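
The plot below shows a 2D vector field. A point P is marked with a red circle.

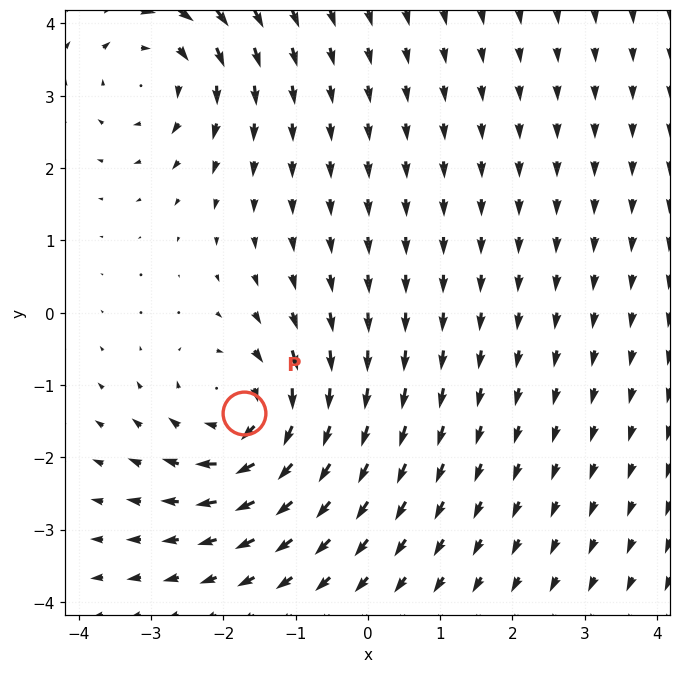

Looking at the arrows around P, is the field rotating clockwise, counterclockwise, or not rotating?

Near P at (-1.7, -1.4) the arrows circulate clockwise. The curl (z-component) there is about -6; negative curl means clockwise rotation.

clockwise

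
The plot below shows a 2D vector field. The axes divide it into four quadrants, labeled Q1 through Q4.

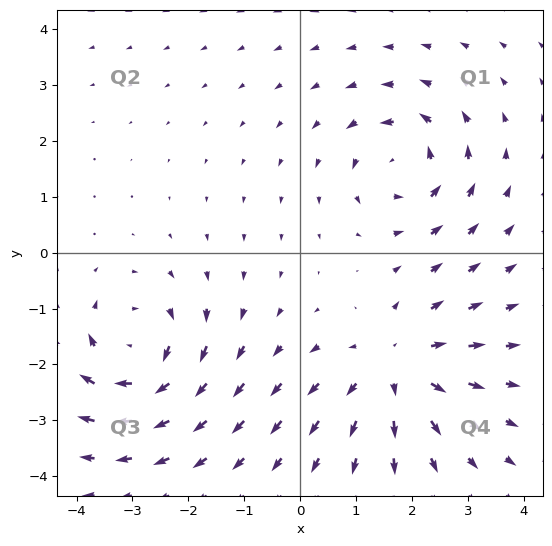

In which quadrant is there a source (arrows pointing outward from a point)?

The source sits at approximately (1.7, -2.1), which lies in quadrant Q4. The divergence there is about +4, positive as expected for a source.

Q4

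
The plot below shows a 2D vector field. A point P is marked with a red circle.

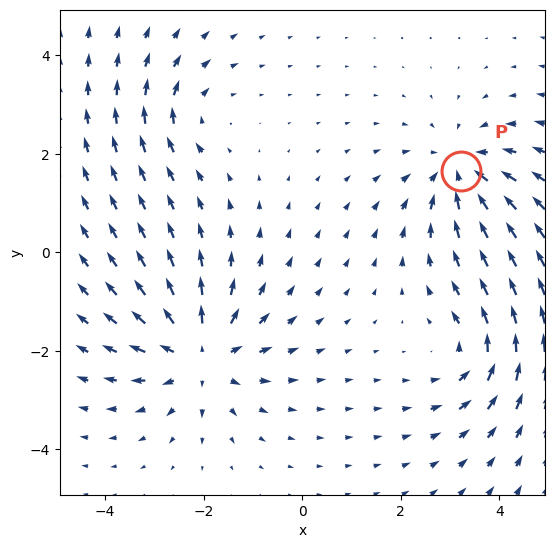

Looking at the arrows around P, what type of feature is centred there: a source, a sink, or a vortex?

At P (3.2, 1.6) the arrows converge inward. Divergence about -4, curl ≈0 — negative divergence with near-zero curl is a sink.

sink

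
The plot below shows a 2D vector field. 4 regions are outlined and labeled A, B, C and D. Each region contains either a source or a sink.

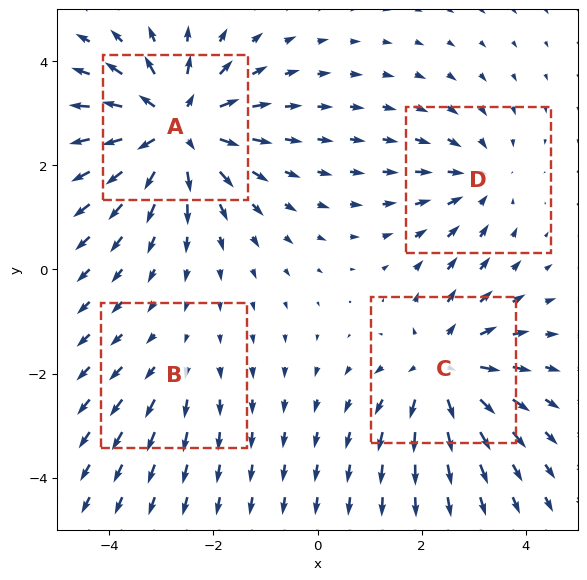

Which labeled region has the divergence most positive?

Divergence at each region's feature centre — A: about +7, B: about +2, C: about +5, D: about -3. Region A is most positive.

A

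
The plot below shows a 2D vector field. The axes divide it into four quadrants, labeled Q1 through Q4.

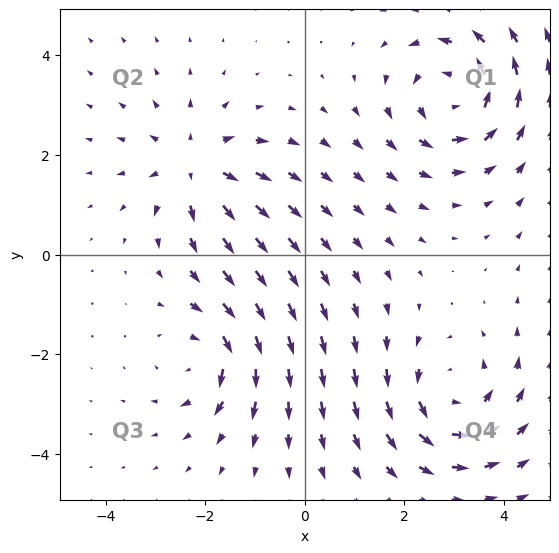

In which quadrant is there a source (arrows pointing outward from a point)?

The source sits at approximately (-2.2, 1.8), which lies in quadrant Q2. The divergence there is about +4, positive as expected for a source.

Q2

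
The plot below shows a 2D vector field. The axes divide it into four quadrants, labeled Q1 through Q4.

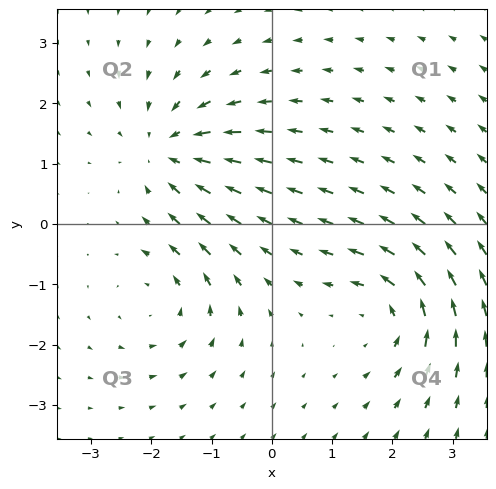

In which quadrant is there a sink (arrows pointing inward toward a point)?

The sink sits at approximately (-1.7, 1.2), which lies in quadrant Q2. The divergence there is about -4, negative as expected for a sink.

Q2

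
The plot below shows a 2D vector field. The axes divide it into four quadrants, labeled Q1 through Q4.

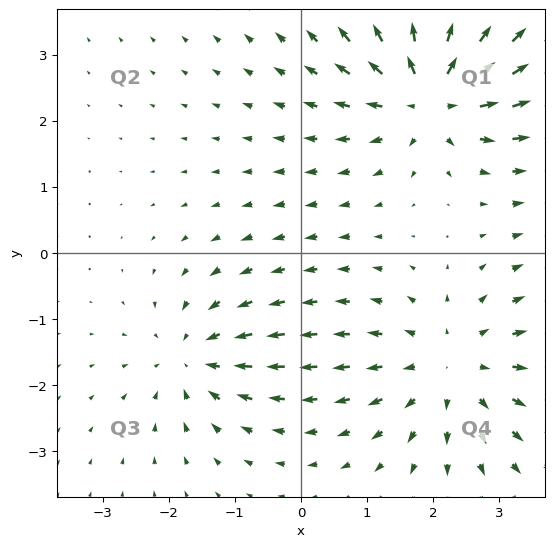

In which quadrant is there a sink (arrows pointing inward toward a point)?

Q3

The sink sits at approximately (-1.6, -1.6), which lies in quadrant Q3. The divergence there is about -4, negative as expected for a sink.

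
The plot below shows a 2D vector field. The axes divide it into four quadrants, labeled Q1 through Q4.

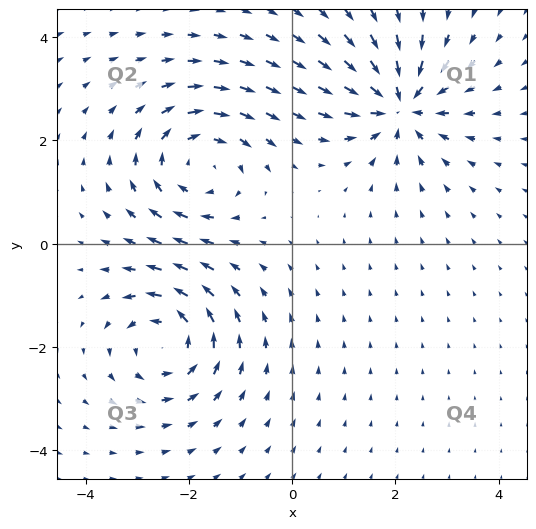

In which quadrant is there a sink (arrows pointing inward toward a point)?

The sink sits at approximately (2.1, 2.7), which lies in quadrant Q1. The divergence there is about -6, negative as expected for a sink.

Q1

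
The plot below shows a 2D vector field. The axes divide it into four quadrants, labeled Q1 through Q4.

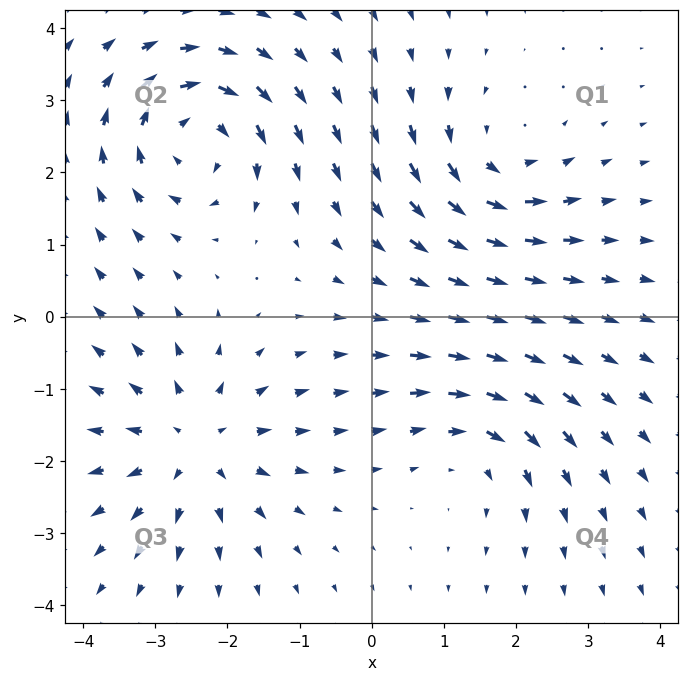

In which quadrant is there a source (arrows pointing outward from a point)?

The source sits at approximately (-2.5, -1.8), which lies in quadrant Q3. The divergence there is about +4, positive as expected for a source.

Q3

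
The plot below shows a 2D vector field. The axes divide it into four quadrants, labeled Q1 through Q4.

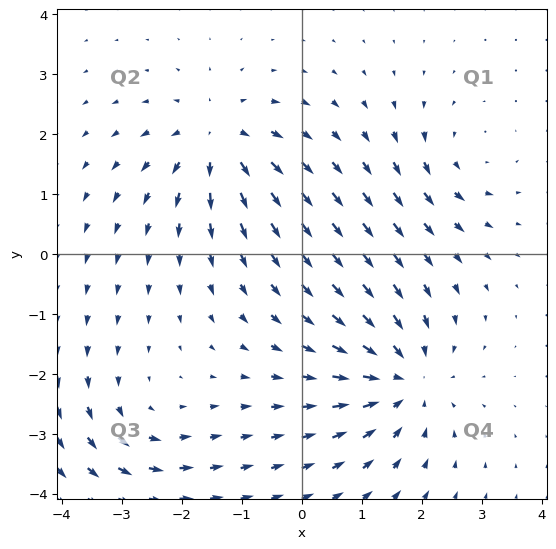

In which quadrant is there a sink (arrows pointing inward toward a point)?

The sink sits at approximately (1.7, -2.1), which lies in quadrant Q4. The divergence there is about -5, negative as expected for a sink.

Q4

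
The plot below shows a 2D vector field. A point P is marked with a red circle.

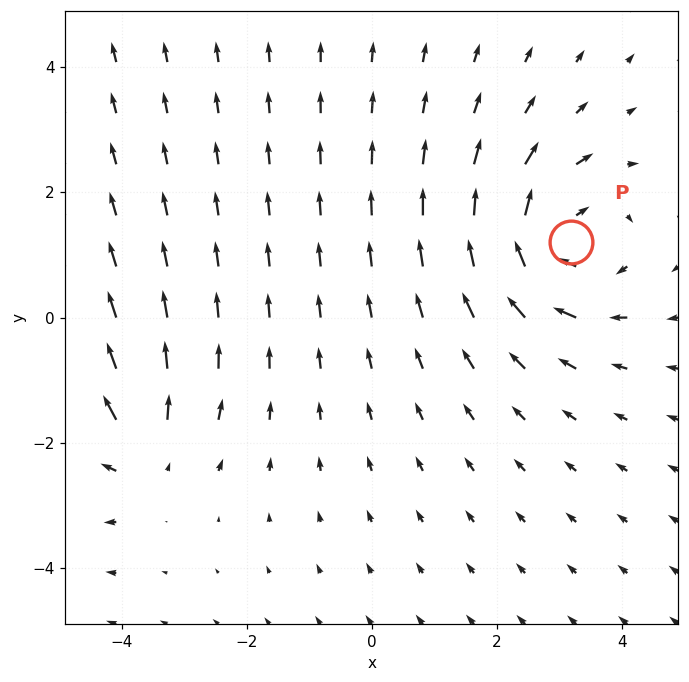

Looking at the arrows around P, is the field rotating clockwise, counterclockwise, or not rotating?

Near P at (3.2, 1.2) the arrows circulate clockwise. The curl (z-component) there is about -4; negative curl means clockwise rotation.

clockwise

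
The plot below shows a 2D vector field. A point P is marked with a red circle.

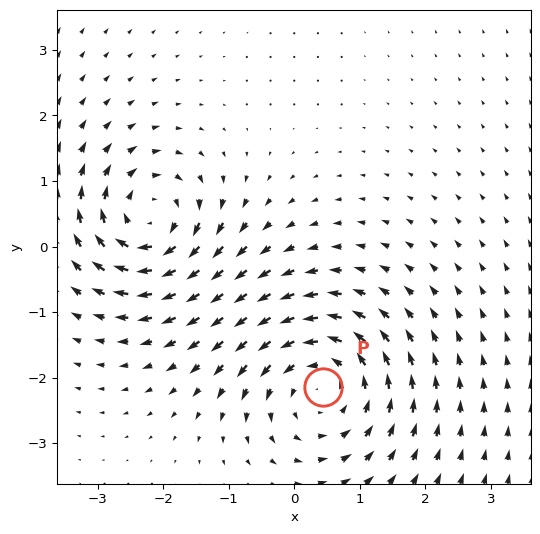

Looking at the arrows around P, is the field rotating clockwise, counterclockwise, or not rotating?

counterclockwise

Near P at (0.4, -2.1) the arrows circulate counterclockwise. The curl (z-component) there is about +3; positive curl means counterclockwise rotation.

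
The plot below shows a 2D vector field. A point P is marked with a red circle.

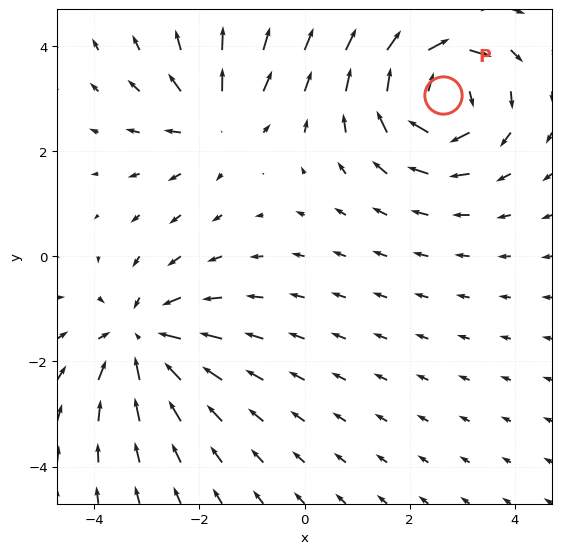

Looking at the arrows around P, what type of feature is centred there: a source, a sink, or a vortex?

vortex

At P (2.6, 3.1) the arrows circulate clockwise. Divergence ≈0, curl about -6 — near-zero divergence with nonzero curl is a vortex.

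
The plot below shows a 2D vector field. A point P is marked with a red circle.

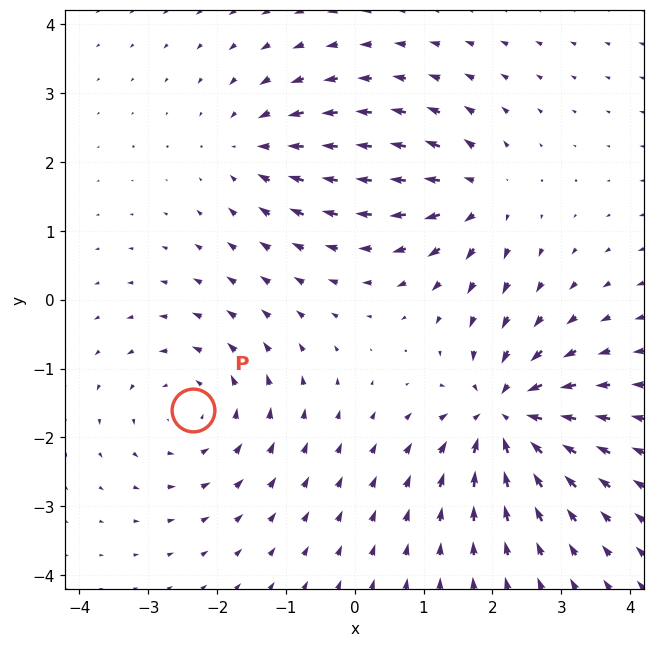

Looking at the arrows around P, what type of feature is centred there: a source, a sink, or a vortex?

At P (-2.3, -1.6) the arrows circulate counterclockwise. Divergence ≈0, curl about +3 — near-zero divergence with nonzero curl is a vortex.

vortex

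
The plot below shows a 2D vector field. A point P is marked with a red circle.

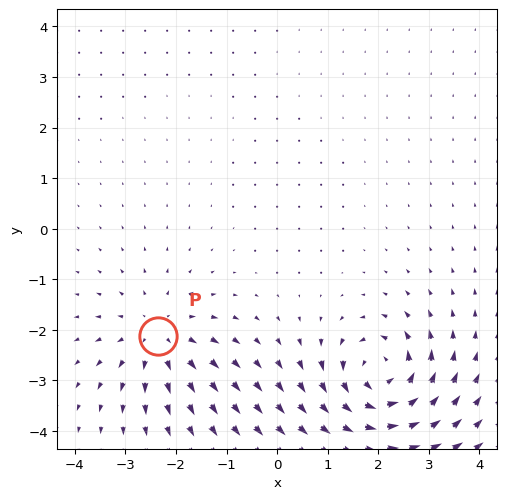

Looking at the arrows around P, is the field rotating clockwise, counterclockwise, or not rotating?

not rotating

Near P at (-2.4, -2.1) the arrows show no circulation. The curl there is ≈0.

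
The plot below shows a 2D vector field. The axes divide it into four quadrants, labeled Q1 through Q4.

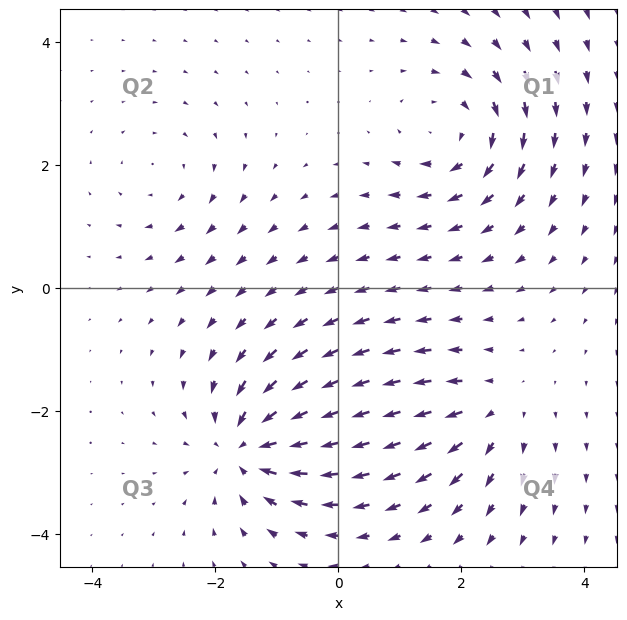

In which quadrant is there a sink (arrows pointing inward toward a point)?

Q3

The sink sits at approximately (-1.5, -2.6), which lies in quadrant Q3. The divergence there is about -6, negative as expected for a sink.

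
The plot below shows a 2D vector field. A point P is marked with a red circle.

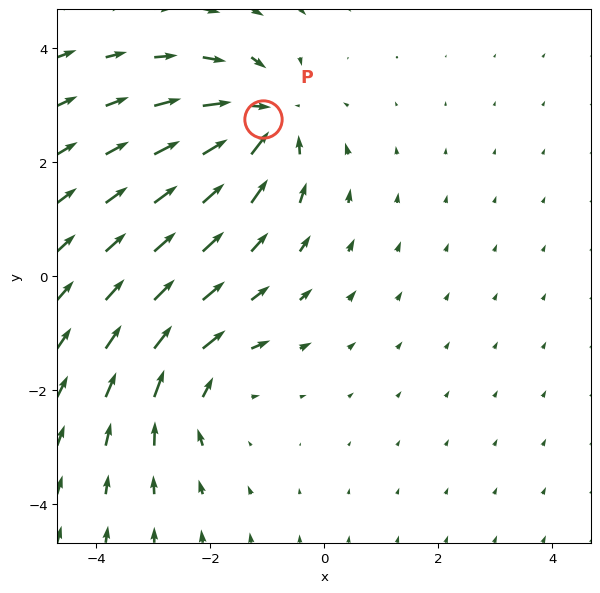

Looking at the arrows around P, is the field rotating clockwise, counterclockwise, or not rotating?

not rotating

Near P at (-1.1, 2.7) the arrows show no circulation. The curl there is ≈0.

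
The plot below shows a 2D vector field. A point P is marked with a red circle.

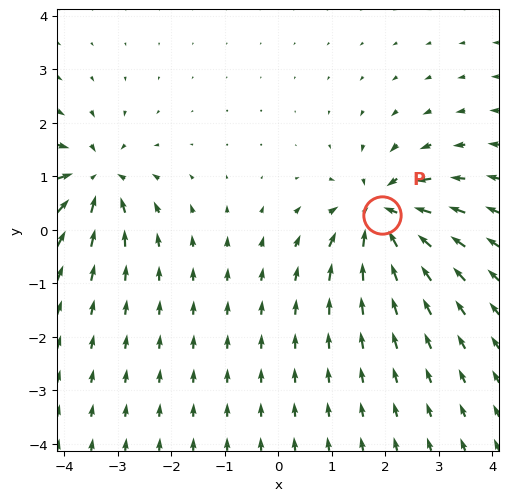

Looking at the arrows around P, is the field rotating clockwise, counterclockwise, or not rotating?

Near P at (1.9, 0.3) the arrows show no circulation. The curl there is ≈0.

not rotating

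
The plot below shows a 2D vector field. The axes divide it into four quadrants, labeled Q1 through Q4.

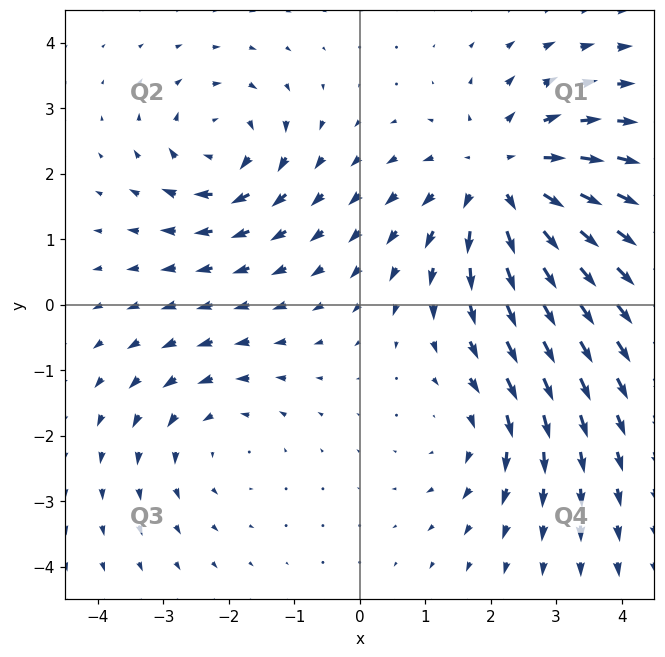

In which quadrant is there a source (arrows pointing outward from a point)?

Q1

The source sits at approximately (2.2, 1.9), which lies in quadrant Q1. The divergence there is about +4, positive as expected for a source.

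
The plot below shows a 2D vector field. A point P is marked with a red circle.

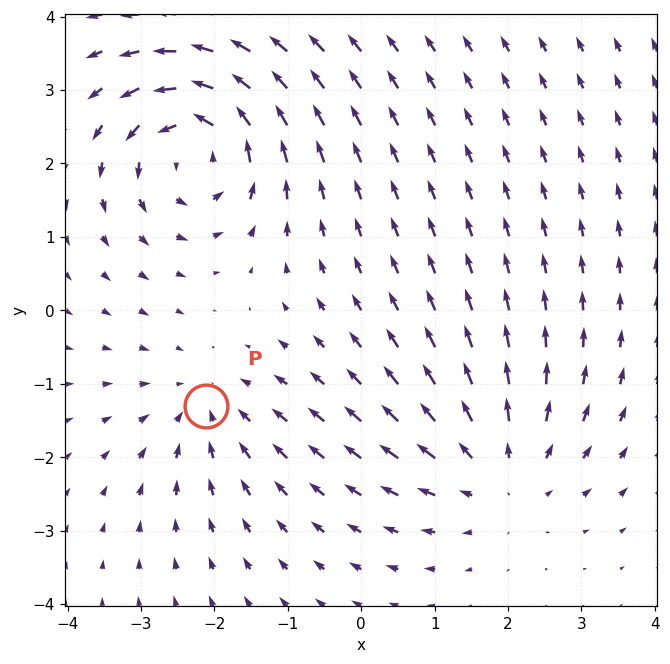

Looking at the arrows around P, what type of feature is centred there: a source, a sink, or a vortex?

sink

At P (-2.1, -1.3) the arrows converge inward. Divergence about -3, curl ≈0 — negative divergence with near-zero curl is a sink.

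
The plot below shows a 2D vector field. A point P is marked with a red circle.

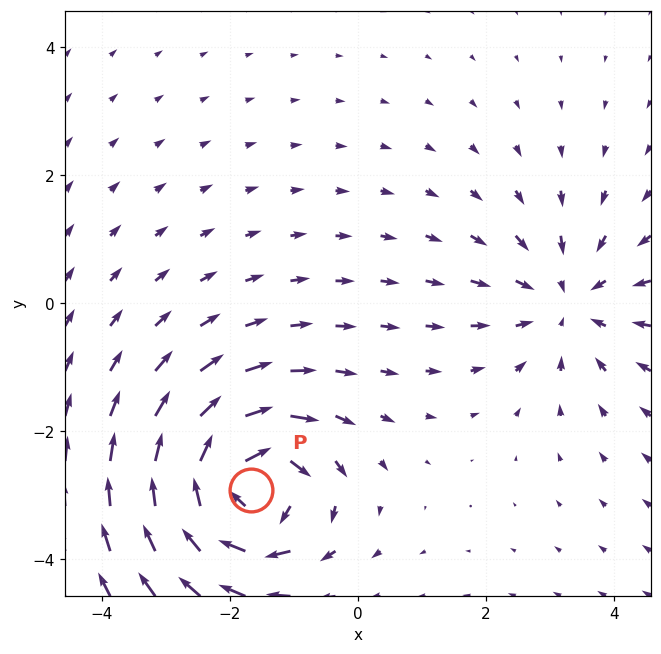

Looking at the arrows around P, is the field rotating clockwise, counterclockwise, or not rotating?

Near P at (-1.7, -2.9) the arrows circulate clockwise. The curl (z-component) there is about -5; negative curl means clockwise rotation.

clockwise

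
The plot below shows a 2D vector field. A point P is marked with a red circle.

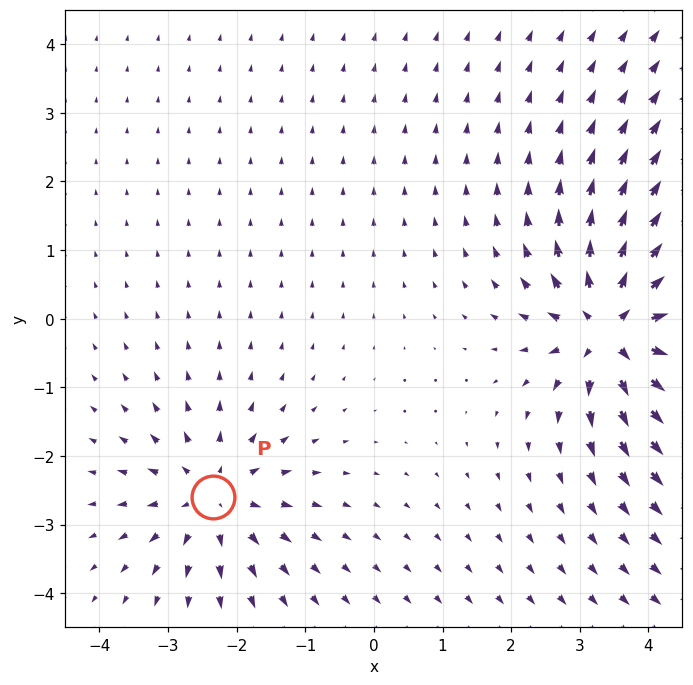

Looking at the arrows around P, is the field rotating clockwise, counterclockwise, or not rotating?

Near P at (-2.3, -2.6) the arrows show no circulation. The curl there is ≈0.

not rotating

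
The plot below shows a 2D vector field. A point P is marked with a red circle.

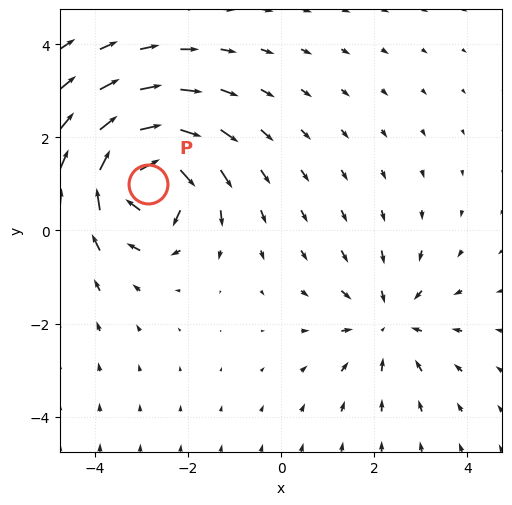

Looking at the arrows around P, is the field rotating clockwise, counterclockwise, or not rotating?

Near P at (-2.8, 1.0) the arrows circulate clockwise. The curl (z-component) there is about -7; negative curl means clockwise rotation.

clockwise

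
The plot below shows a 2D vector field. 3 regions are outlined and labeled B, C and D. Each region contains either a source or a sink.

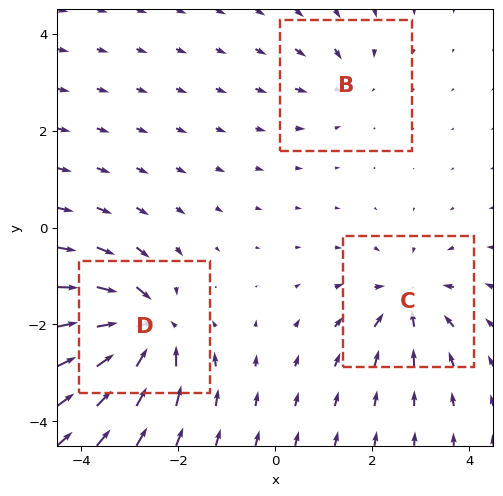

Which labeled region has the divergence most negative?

Divergence at each region's feature centre — B: about -2, C: about -4, D: about -6. Region D is most negative.

D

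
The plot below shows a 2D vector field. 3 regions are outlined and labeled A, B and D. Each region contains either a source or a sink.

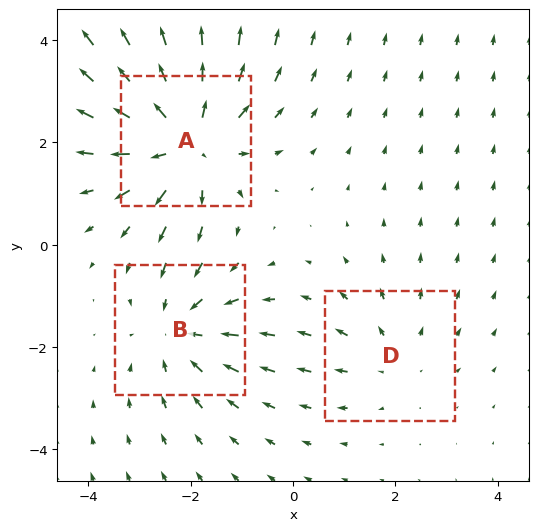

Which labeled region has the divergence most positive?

Divergence at each region's feature centre — A: about +4, B: about -3, D: about +2. Region A is most positive.

A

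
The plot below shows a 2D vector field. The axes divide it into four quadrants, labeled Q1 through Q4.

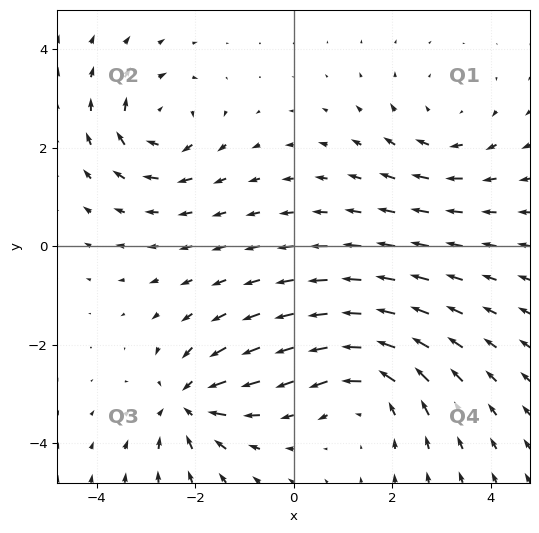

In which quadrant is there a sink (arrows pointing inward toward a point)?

The sink sits at approximately (-2.2, -3.2), which lies in quadrant Q3. The divergence there is about -5, negative as expected for a sink.

Q3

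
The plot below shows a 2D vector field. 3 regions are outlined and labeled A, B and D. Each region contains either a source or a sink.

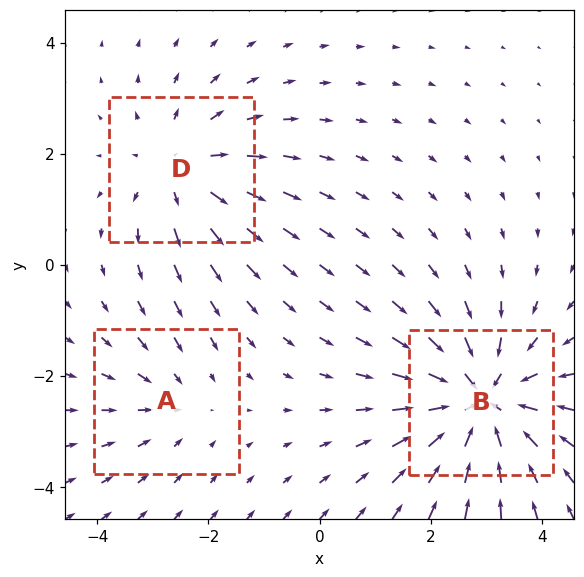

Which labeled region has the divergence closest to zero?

A

Divergence at each region's feature centre — A: about -2, B: about -4, D: about +3. Region A is closest to zero.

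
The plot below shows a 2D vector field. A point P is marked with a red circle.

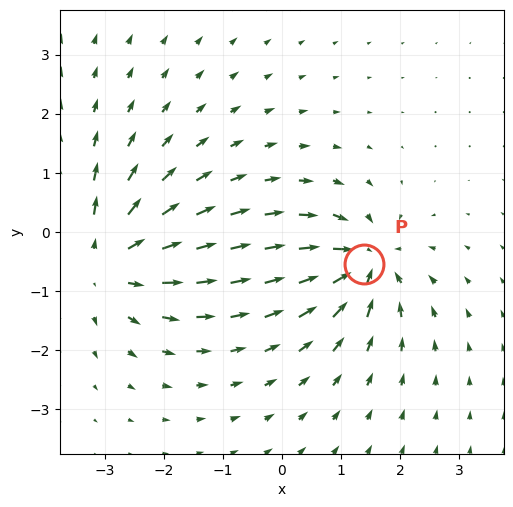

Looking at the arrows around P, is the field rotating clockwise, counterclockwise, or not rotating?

Near P at (1.4, -0.5) the arrows show no circulation. The curl there is ≈0.

not rotating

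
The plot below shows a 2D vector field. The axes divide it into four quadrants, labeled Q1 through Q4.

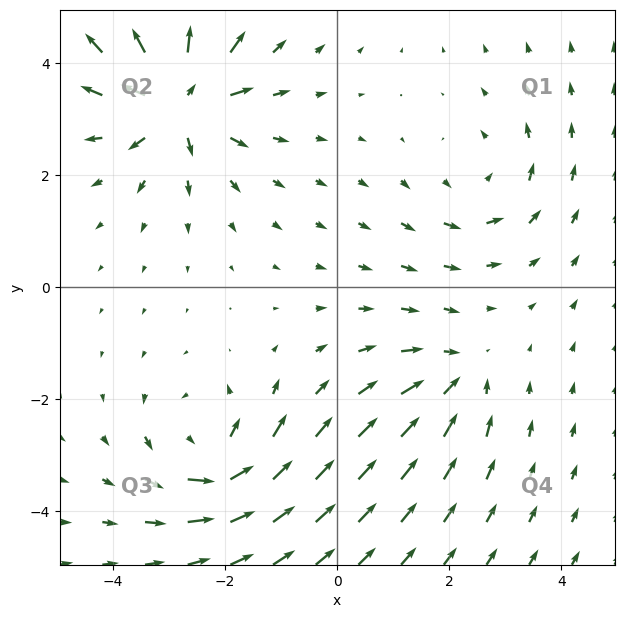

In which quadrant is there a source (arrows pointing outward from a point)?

The source sits at approximately (-2.8, 3.3), which lies in quadrant Q2. The divergence there is about +7, positive as expected for a source.

Q2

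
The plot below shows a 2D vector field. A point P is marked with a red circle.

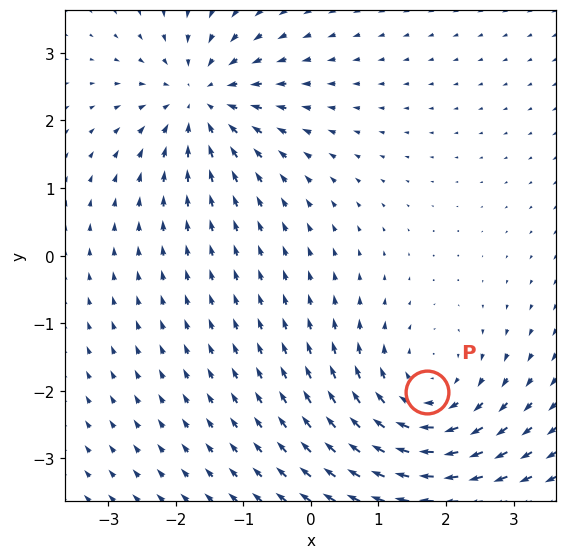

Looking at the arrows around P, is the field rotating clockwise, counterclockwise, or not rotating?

Near P at (1.7, -2.0) the arrows circulate clockwise. The curl (z-component) there is about -4; negative curl means clockwise rotation.

clockwise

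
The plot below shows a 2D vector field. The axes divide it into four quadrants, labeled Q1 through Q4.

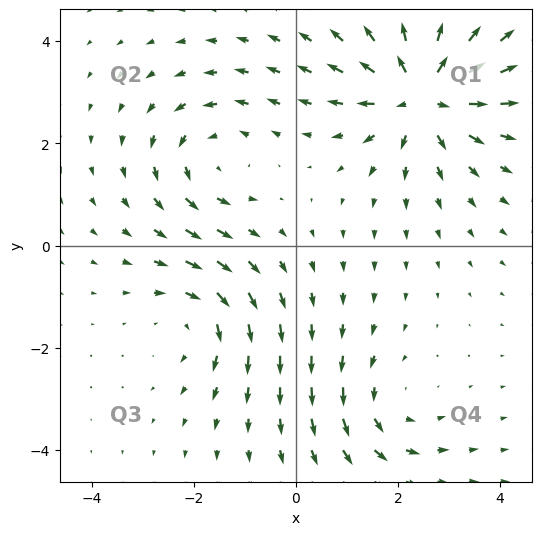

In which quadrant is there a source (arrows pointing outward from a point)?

The source sits at approximately (2.5, 3.0), which lies in quadrant Q1. The divergence there is about +5, positive as expected for a source.

Q1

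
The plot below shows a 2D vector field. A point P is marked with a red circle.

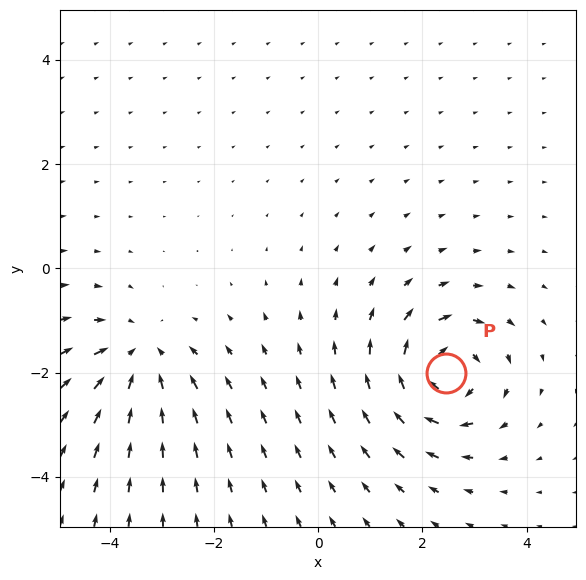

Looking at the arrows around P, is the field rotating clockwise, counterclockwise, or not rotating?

Near P at (2.4, -2.0) the arrows circulate clockwise. The curl (z-component) there is about -7; negative curl means clockwise rotation.

clockwise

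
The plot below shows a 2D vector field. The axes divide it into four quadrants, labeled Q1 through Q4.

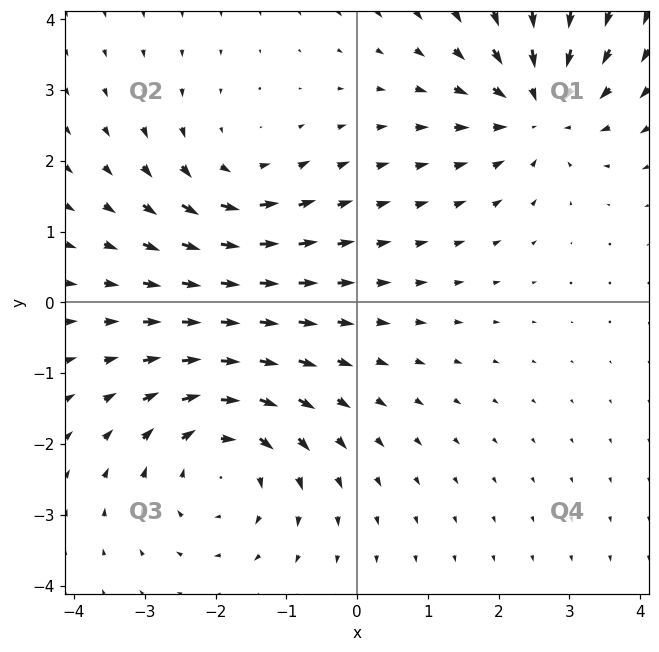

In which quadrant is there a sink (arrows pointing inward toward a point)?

Q1

The sink sits at approximately (2.6, 2.7), which lies in quadrant Q1. The divergence there is about -5, negative as expected for a sink.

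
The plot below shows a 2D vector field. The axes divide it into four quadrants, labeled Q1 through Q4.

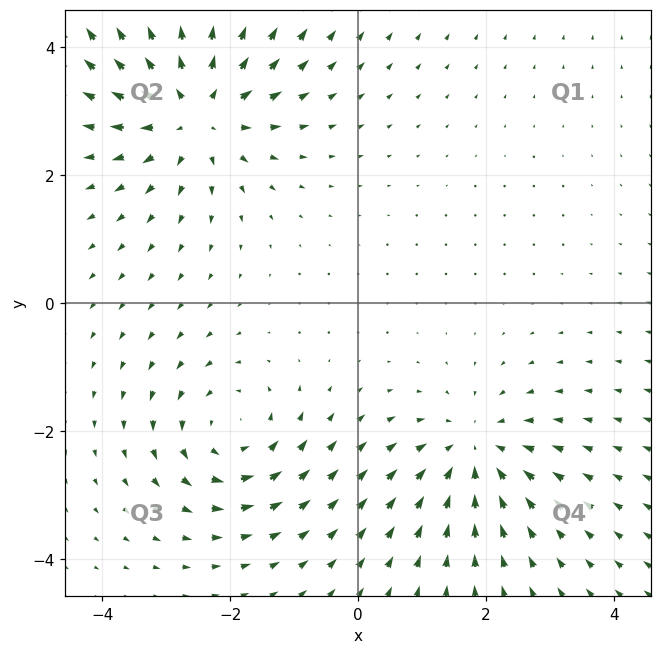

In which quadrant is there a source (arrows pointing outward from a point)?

Q2

The source sits at approximately (-2.5, 3.0), which lies in quadrant Q2. The divergence there is about +4, positive as expected for a source.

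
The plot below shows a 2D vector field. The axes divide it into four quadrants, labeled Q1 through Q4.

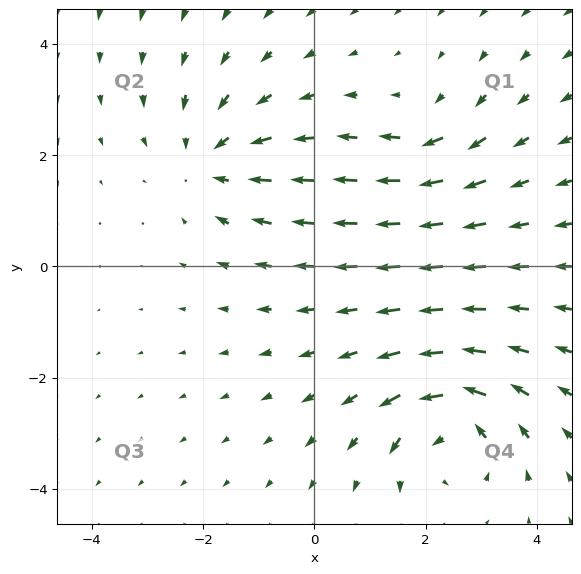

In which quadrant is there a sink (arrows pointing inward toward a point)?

Q2

The sink sits at approximately (-1.9, 1.9), which lies in quadrant Q2. The divergence there is about -4, negative as expected for a sink.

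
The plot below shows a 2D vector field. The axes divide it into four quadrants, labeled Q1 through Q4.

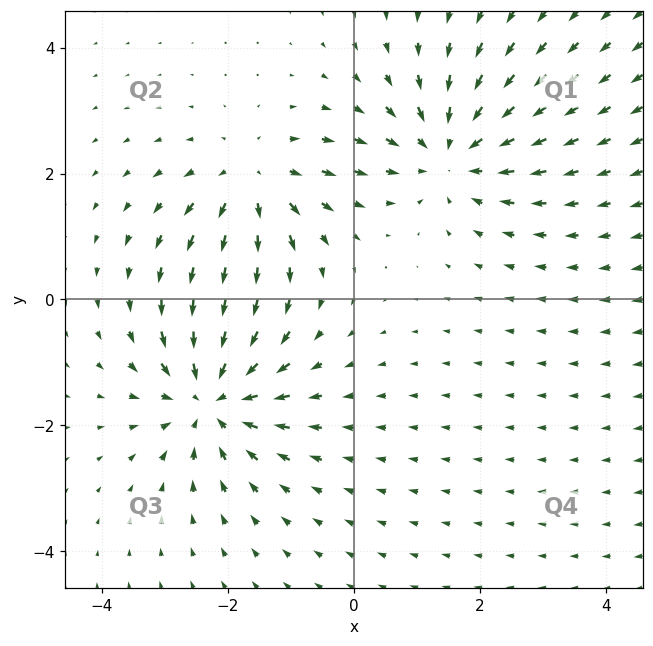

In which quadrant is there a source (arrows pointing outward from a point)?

Q2

The source sits at approximately (-1.6, 1.9), which lies in quadrant Q2. The divergence there is about +4, positive as expected for a source.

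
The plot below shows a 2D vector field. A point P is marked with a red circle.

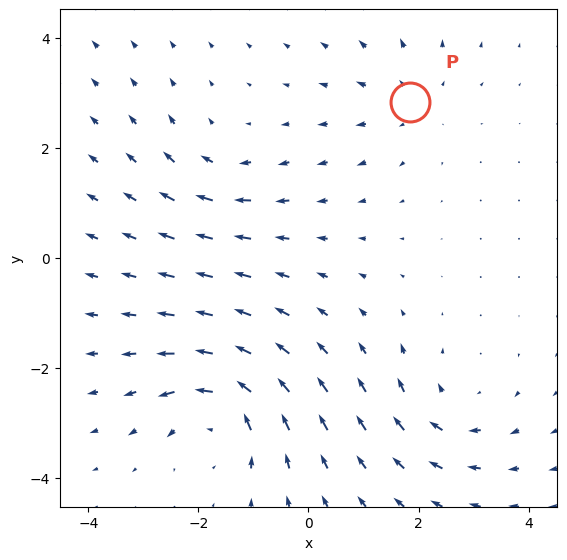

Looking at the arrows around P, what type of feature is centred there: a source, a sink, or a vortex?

At P (1.8, 2.8) the arrows spread outward. Divergence about +3, curl ≈0 — positive divergence with near-zero curl is a source.

source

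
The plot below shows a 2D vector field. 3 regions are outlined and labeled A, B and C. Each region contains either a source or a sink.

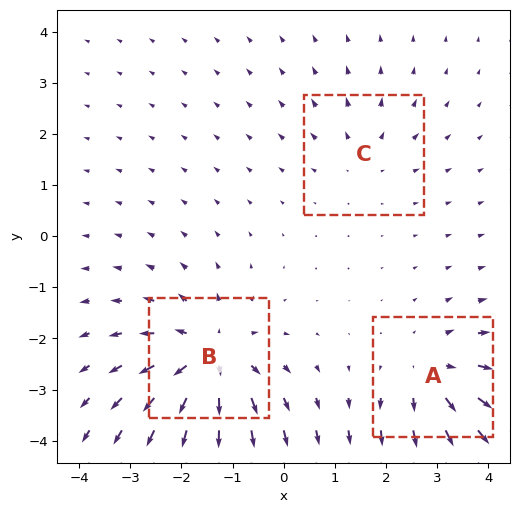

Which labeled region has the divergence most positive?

Divergence at each region's feature centre — A: about +3, B: about +5, C: about +2. Region B is most positive.

B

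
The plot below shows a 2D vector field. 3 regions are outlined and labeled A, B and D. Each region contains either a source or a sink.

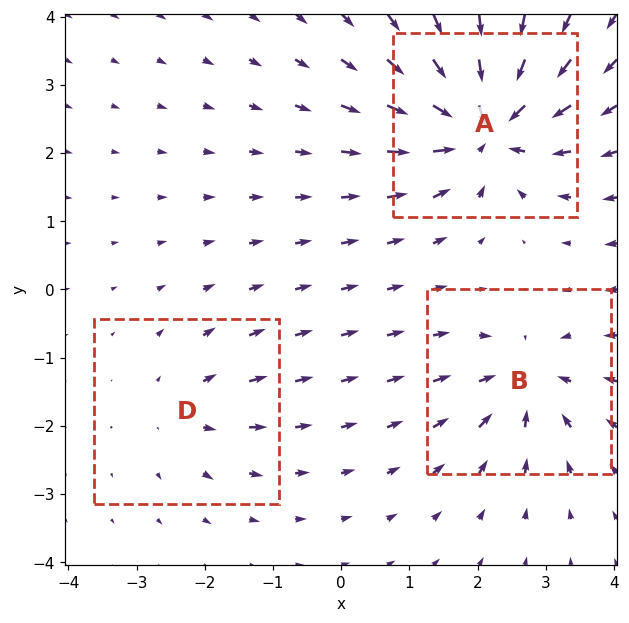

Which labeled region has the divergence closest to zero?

Divergence at each region's feature centre — A: about -6, B: about -4, D: about +2. Region D is closest to zero.

D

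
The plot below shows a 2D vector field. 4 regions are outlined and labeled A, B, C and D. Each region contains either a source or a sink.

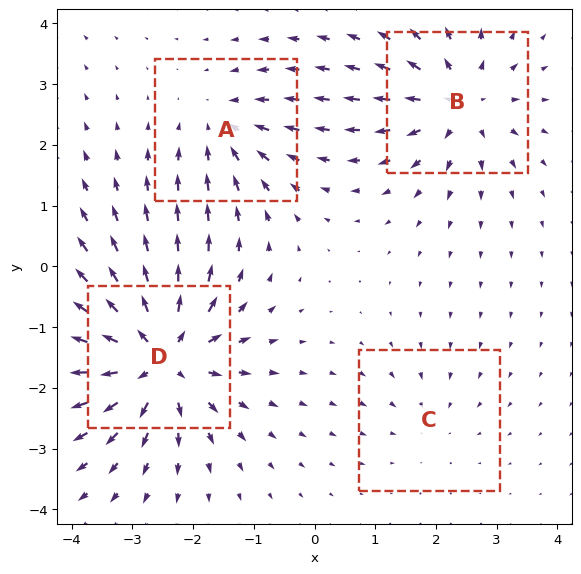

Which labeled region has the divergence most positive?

D

Divergence at each region's feature centre — A: about -4, B: about +5, C: about -2, D: about +8. Region D is most positive.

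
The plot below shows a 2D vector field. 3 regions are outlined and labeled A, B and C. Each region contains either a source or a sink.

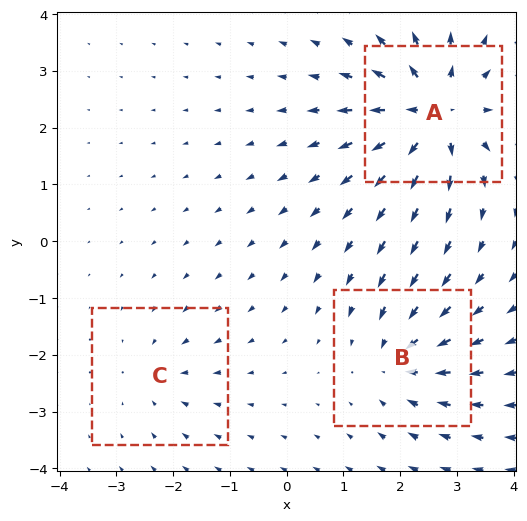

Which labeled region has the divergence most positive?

Divergence at each region's feature centre — A: about +6, B: about -4, C: about -2. Region A is most positive.

A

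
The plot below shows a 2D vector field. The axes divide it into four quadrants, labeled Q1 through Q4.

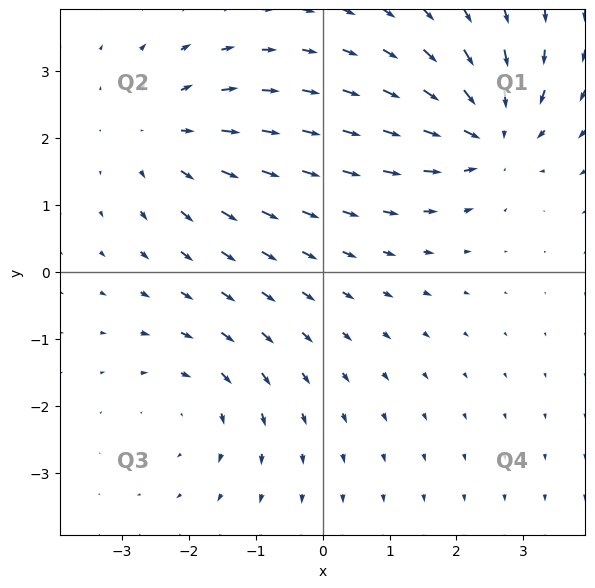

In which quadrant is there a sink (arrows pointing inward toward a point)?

The sink sits at approximately (2.5, 2.1), which lies in quadrant Q1. The divergence there is about -7, negative as expected for a sink.

Q1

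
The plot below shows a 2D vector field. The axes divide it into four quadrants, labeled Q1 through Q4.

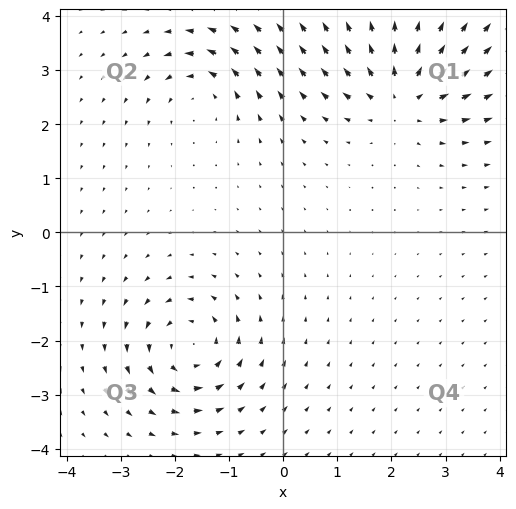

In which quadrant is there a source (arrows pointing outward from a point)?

The source sits at approximately (2.2, 2.5), which lies in quadrant Q1. The divergence there is about +5, positive as expected for a source.

Q1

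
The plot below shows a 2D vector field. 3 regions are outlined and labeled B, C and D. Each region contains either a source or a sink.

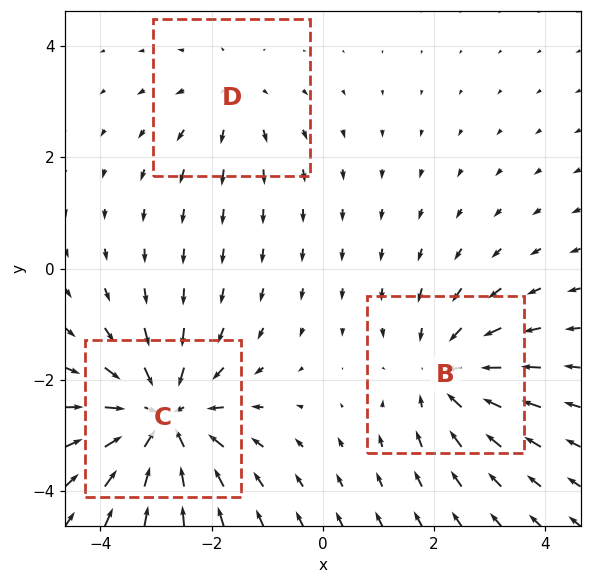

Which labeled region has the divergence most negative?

C

Divergence at each region's feature centre — B: about -3, C: about -4, D: about +2. Region C is most negative.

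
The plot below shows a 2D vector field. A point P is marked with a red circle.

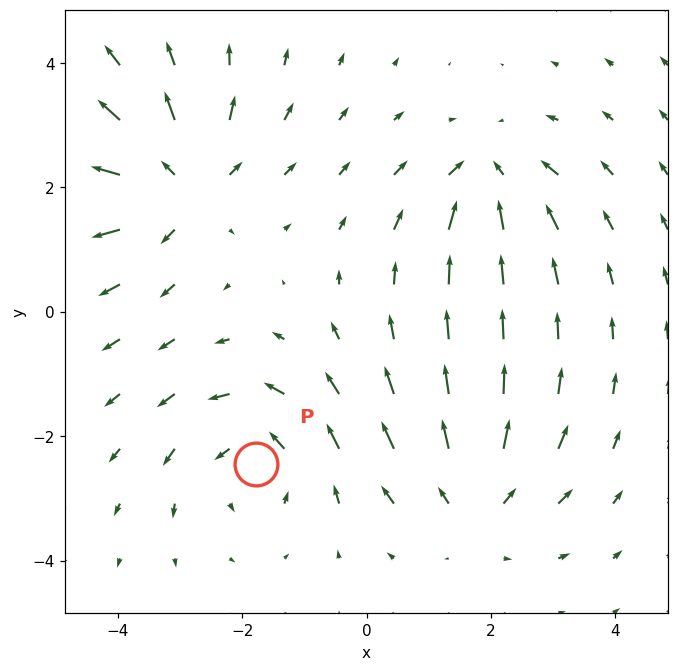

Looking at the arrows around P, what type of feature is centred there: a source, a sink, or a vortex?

vortex

At P (-1.8, -2.5) the arrows circulate counterclockwise. Divergence ≈0, curl about +4 — near-zero divergence with nonzero curl is a vortex.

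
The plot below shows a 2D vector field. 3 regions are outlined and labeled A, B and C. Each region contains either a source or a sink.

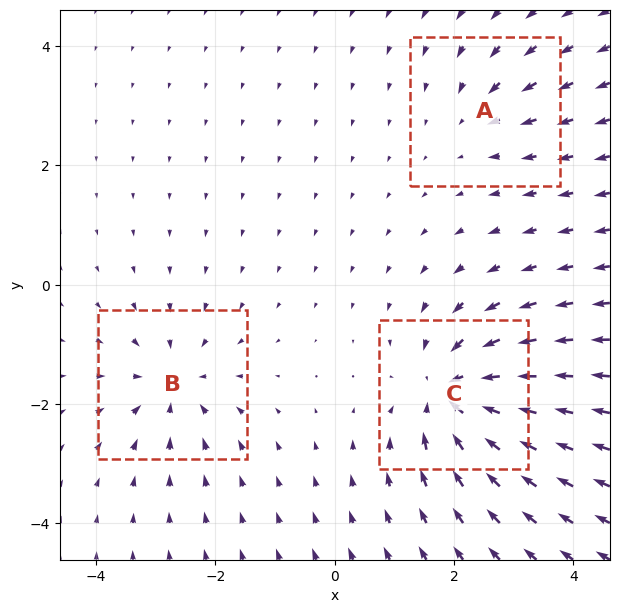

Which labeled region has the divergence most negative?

C

Divergence at each region's feature centre — A: about -2, B: about -4, C: about -6. Region C is most negative.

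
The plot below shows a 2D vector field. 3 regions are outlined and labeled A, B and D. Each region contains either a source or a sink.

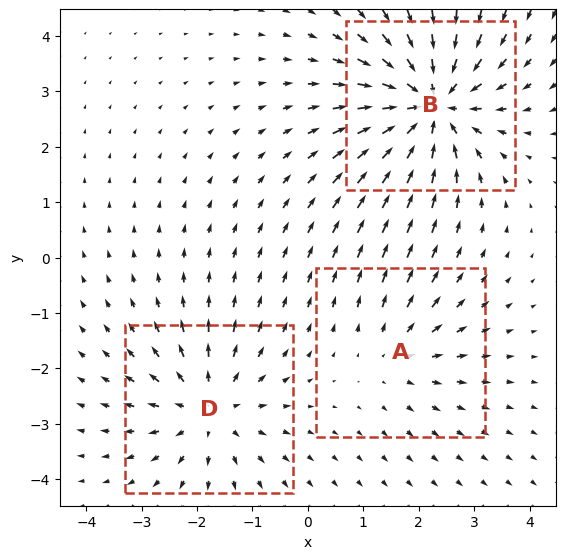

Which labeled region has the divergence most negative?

Divergence at each region's feature centre — A: about +2, B: about -5, D: about +3. Region B is most negative.

B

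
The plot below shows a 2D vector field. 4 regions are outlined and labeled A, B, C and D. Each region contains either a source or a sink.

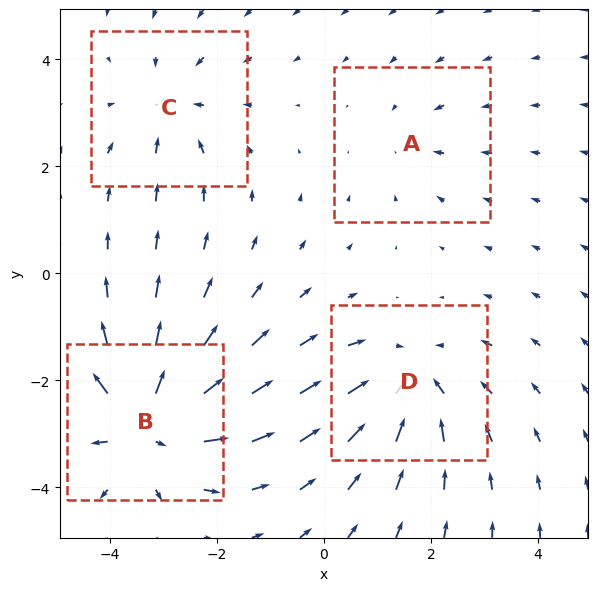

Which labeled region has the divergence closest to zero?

Divergence at each region's feature centre — A: about -2, B: about +6, C: about -3, D: about -4. Region A is closest to zero.

A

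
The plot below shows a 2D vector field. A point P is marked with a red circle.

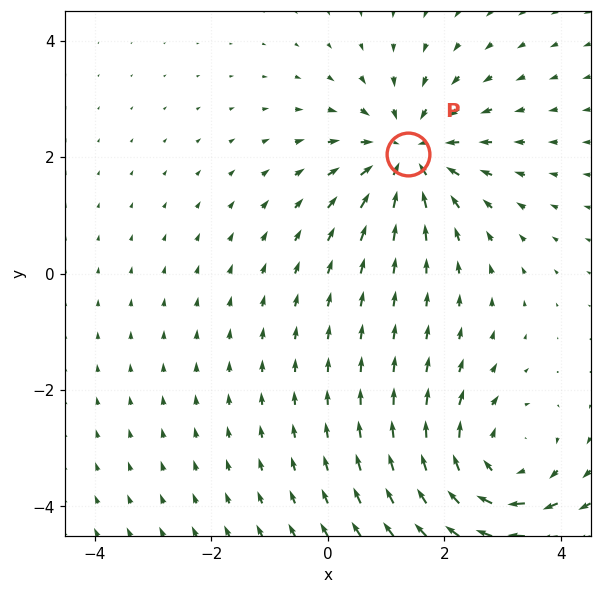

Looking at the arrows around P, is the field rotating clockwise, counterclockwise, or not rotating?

not rotating

Near P at (1.4, 2.1) the arrows show no circulation. The curl there is ≈0.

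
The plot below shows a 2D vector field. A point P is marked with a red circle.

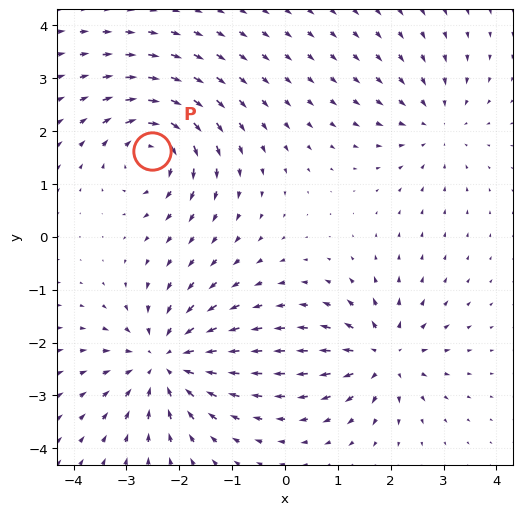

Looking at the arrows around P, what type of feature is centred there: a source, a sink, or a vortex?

vortex

At P (-2.5, 1.6) the arrows circulate clockwise. Divergence ≈0, curl about -5 — near-zero divergence with nonzero curl is a vortex.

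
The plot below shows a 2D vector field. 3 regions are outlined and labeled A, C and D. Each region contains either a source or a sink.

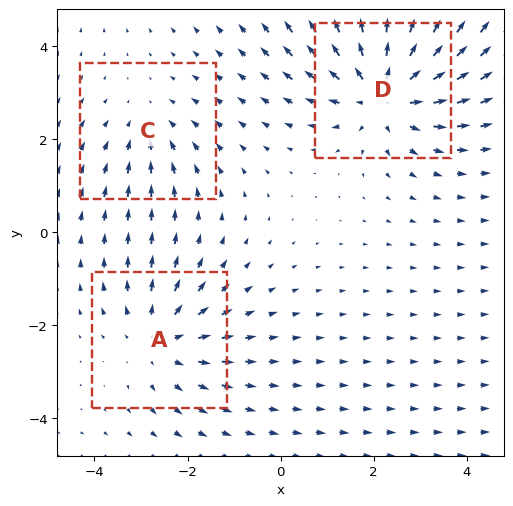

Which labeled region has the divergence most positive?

D

Divergence at each region's feature centre — A: about +3, C: about -2, D: about +4. Region D is most positive.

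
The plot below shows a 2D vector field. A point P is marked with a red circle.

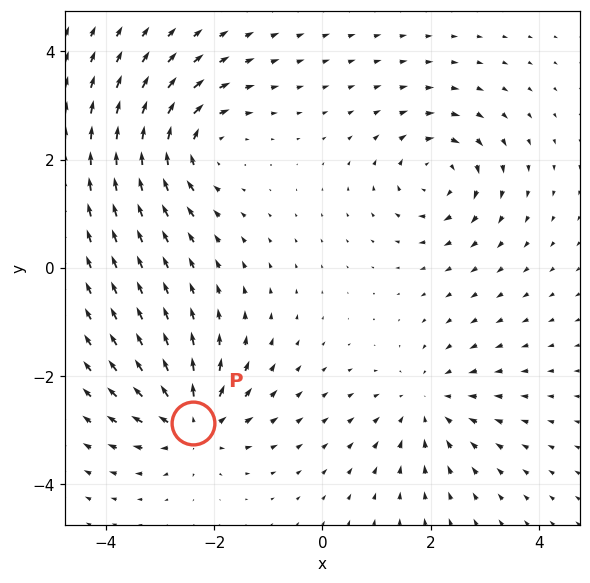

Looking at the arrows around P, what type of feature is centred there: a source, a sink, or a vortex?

source

At P (-2.4, -2.9) the arrows spread outward. Divergence about +6, curl ≈0 — positive divergence with near-zero curl is a source.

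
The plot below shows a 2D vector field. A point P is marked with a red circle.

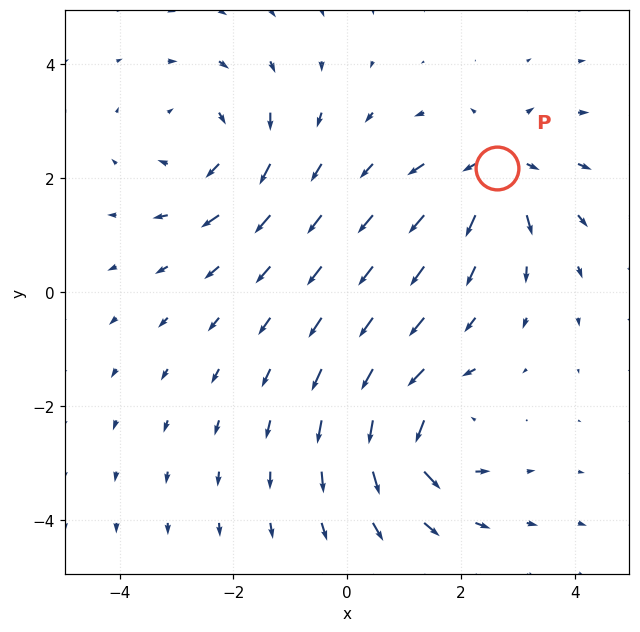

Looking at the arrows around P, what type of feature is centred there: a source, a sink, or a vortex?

source

At P (2.6, 2.2) the arrows spread outward. Divergence about +6, curl ≈0 — positive divergence with near-zero curl is a source.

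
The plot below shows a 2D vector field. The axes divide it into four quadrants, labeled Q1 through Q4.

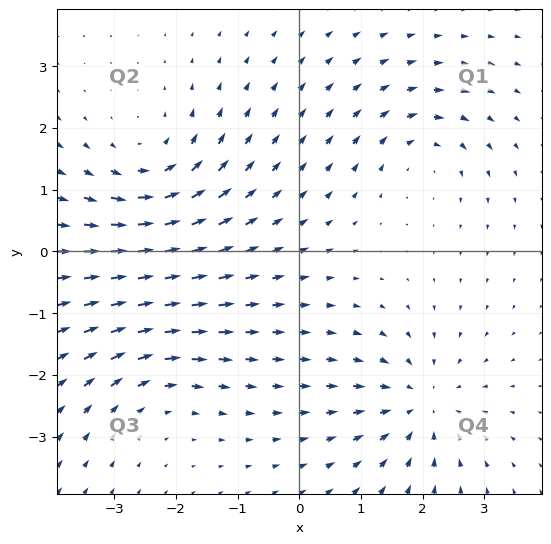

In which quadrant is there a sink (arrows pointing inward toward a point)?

The sink sits at approximately (2.0, -2.5), which lies in quadrant Q4. The divergence there is about -4, negative as expected for a sink.

Q4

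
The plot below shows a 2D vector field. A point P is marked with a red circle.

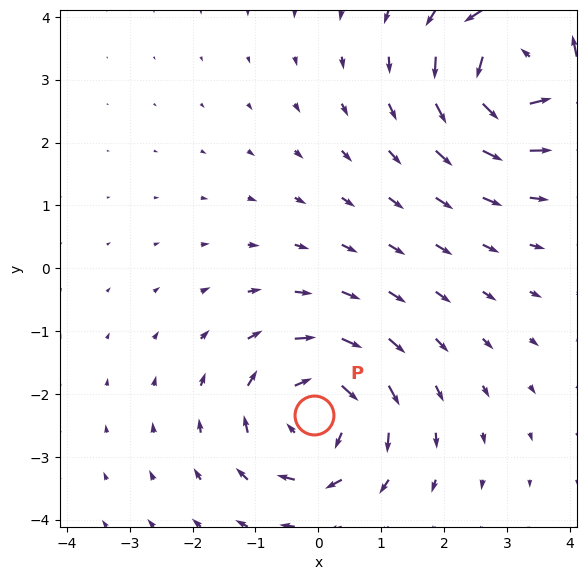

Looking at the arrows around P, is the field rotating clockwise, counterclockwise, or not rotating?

Near P at (-0.1, -2.3) the arrows circulate clockwise. The curl (z-component) there is about -5; negative curl means clockwise rotation.

clockwise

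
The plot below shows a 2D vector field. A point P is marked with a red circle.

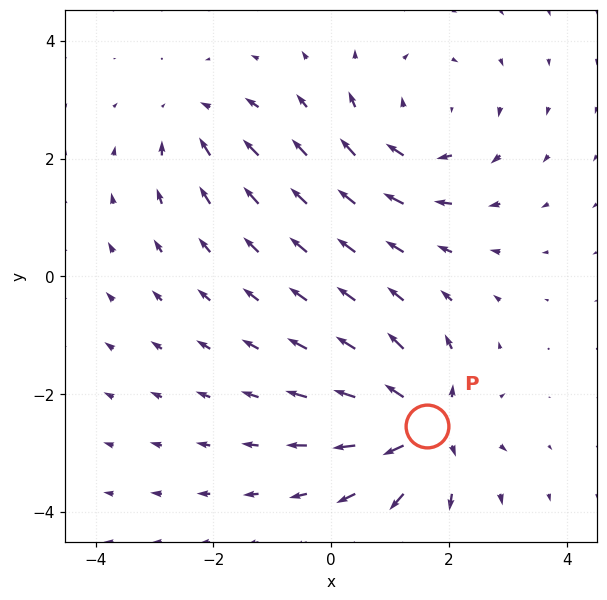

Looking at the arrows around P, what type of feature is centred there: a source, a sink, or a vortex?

source

At P (1.6, -2.5) the arrows spread outward. Divergence about +6, curl ≈0 — positive divergence with near-zero curl is a source.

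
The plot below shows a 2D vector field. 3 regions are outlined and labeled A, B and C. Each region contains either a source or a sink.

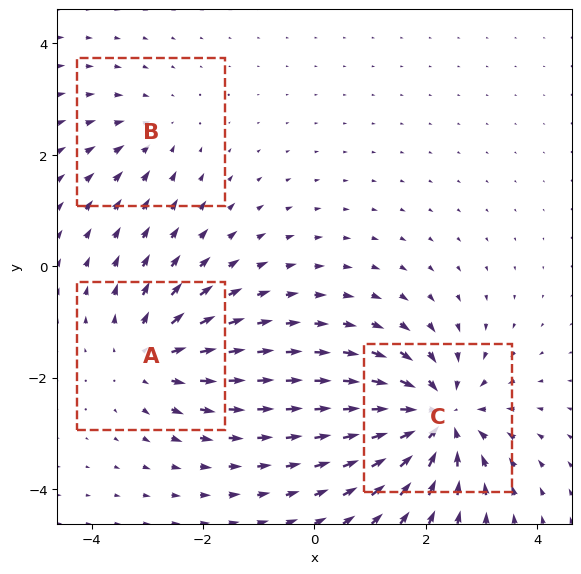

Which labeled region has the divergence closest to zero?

B

Divergence at each region's feature centre — A: about +3, B: about -2, C: about -5. Region B is closest to zero.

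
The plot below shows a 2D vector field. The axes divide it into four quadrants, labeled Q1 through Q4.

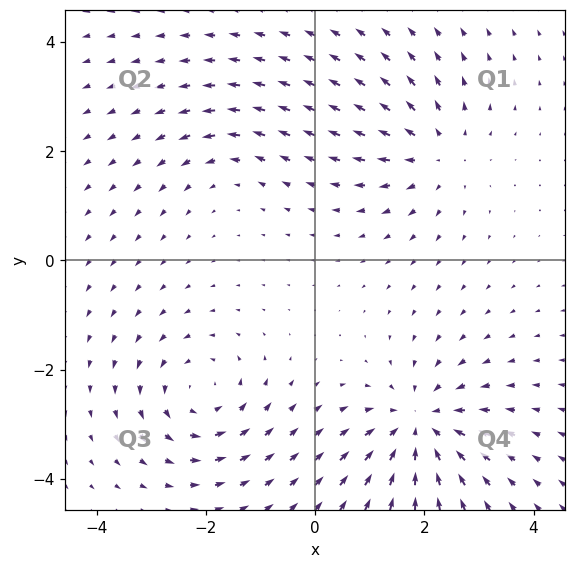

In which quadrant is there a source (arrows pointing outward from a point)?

The source sits at approximately (2.2, 2.0), which lies in quadrant Q1. The divergence there is about +4, positive as expected for a source.

Q1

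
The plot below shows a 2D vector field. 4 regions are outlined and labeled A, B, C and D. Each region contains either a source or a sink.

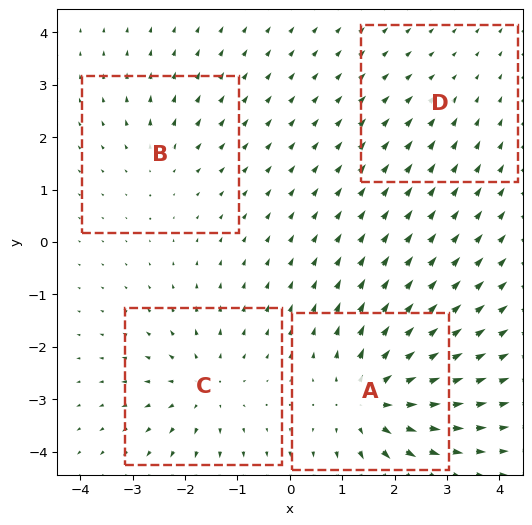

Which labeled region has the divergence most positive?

Divergence at each region's feature centre — A: about +8, B: about +3, C: about +5, D: about -2. Region A is most positive.

A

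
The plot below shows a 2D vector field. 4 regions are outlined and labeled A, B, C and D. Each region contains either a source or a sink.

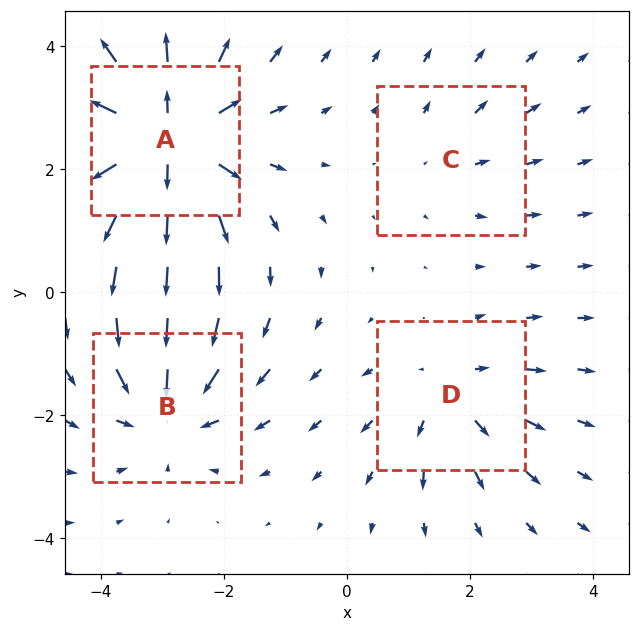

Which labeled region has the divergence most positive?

A

Divergence at each region's feature centre — A: about +8, B: about -5, C: about +2, D: about +4. Region A is most positive.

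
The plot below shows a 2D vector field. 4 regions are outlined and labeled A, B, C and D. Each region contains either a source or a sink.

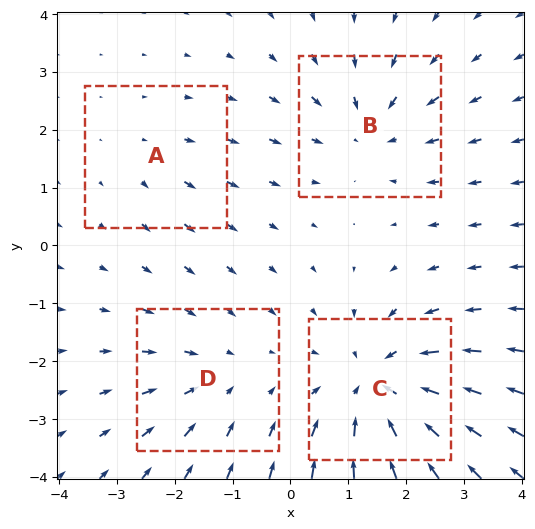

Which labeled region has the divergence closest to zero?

Divergence at each region's feature centre — A: about +2, B: about -4, C: about -6, D: about -3. Region A is closest to zero.

A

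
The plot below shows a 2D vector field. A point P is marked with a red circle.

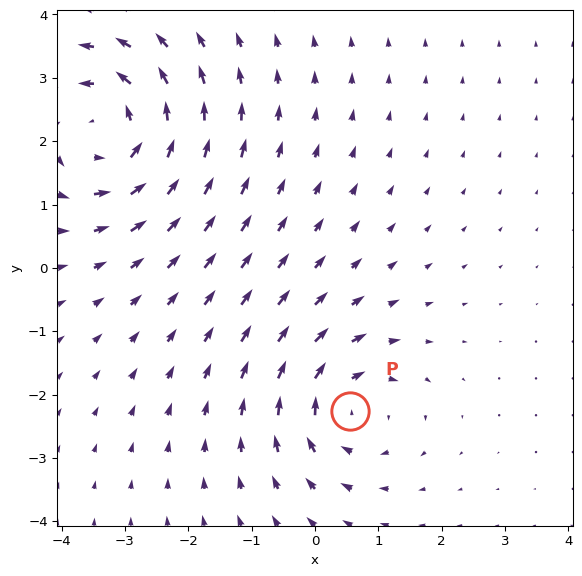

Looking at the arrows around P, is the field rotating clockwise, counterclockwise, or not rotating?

clockwise

Near P at (0.5, -2.3) the arrows circulate clockwise. The curl (z-component) there is about -4; negative curl means clockwise rotation.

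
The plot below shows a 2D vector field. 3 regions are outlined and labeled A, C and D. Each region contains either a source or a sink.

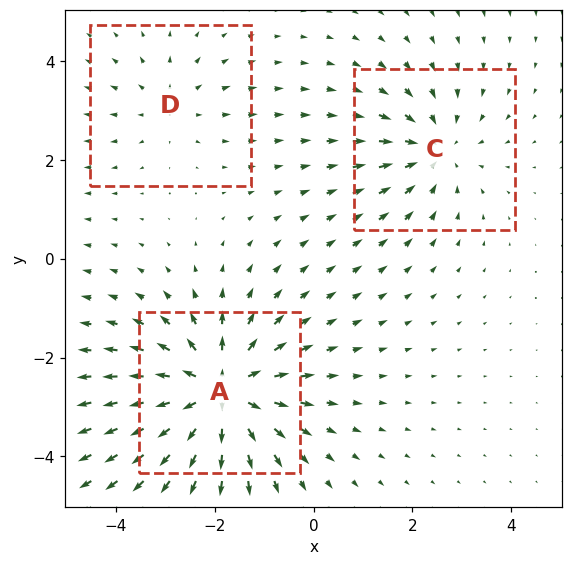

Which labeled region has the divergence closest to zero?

D

Divergence at each region's feature centre — A: about +5, C: about -3, D: about +2. Region D is closest to zero.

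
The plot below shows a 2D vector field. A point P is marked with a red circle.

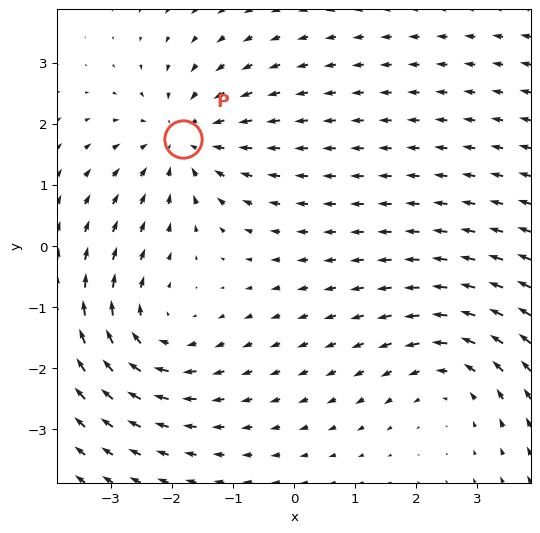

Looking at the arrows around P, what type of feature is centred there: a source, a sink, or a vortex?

At P (-1.8, 1.7) the arrows converge inward. Divergence about -3, curl ≈0 — negative divergence with near-zero curl is a sink.

sink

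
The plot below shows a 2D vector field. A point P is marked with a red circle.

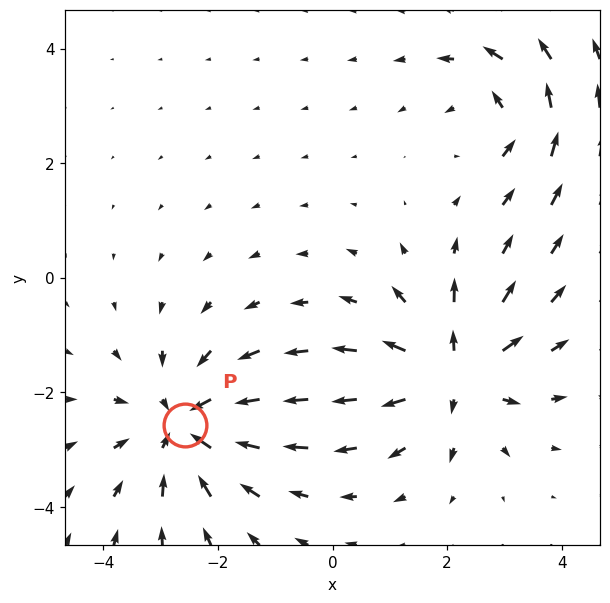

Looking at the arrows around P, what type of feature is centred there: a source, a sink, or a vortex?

At P (-2.6, -2.6) the arrows converge inward. Divergence about -4, curl ≈0 — negative divergence with near-zero curl is a sink.

sink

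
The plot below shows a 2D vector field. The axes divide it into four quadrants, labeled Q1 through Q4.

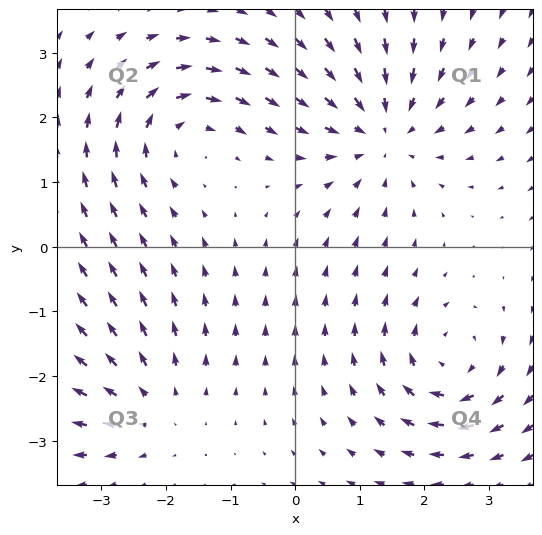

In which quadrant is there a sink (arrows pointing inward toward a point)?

Q1

The sink sits at approximately (1.3, 1.8), which lies in quadrant Q1. The divergence there is about -4, negative as expected for a sink.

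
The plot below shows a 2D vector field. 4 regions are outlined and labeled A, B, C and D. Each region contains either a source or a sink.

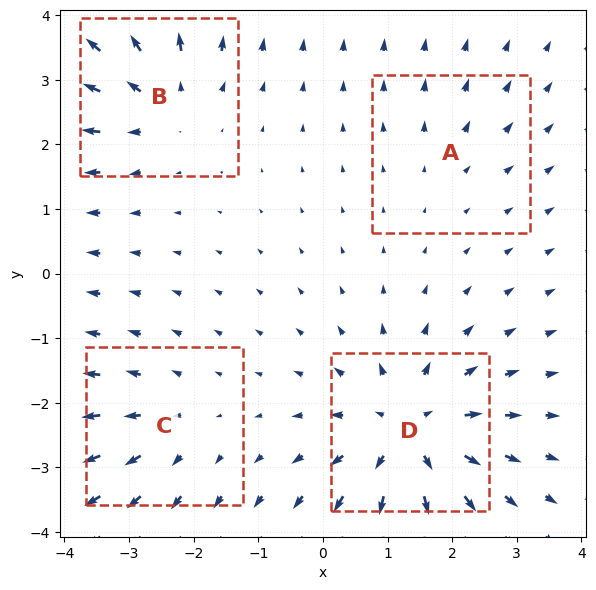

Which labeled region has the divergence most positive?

Divergence at each region's feature centre — A: about +2, B: about +5, C: about +3, D: about +7. Region D is most positive.

D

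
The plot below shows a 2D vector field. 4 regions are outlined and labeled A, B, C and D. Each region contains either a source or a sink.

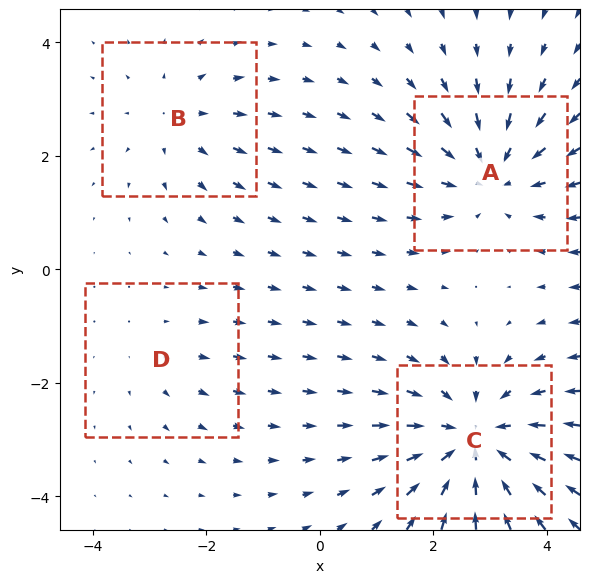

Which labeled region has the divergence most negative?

C

Divergence at each region's feature centre — A: about -4, B: about +3, C: about -6, D: about +2. Region C is most negative.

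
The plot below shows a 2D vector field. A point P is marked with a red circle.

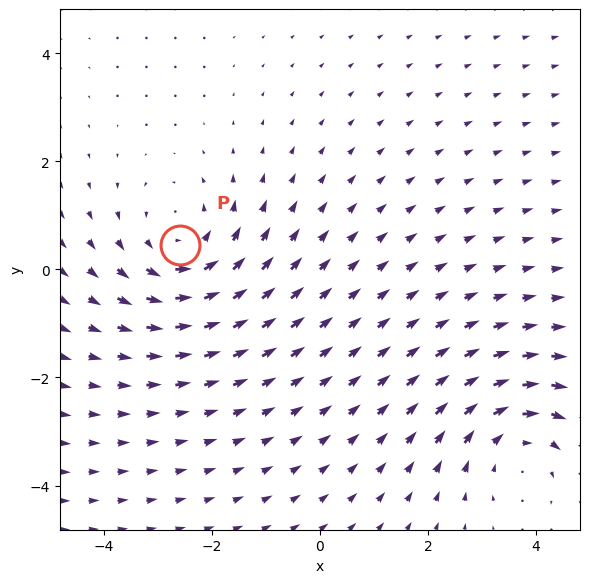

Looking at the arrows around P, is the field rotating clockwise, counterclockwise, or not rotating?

counterclockwise

Near P at (-2.6, 0.5) the arrows circulate counterclockwise. The curl (z-component) there is about +3; positive curl means counterclockwise rotation.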